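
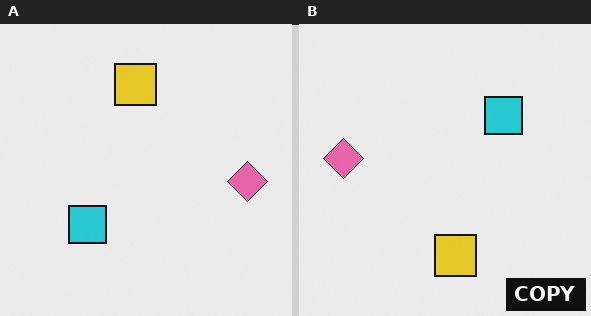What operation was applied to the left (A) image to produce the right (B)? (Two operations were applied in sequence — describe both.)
The image was rotated 180°, then watermarked with the text "COPY" in the lower-right corner.

The pink diamond sits in the right of the left (A) image and the left of the right (B) — consistent with a whole-image 180° rotation. A dark label reading "COPY" appears in the lower-right corner.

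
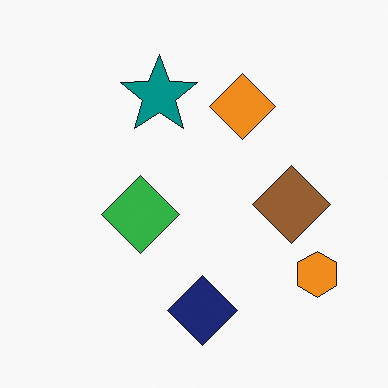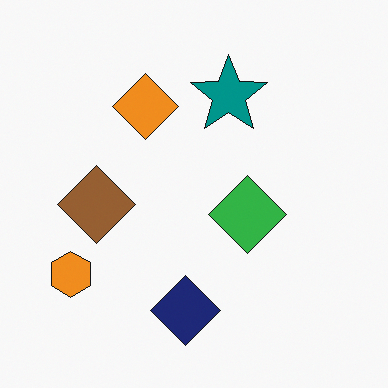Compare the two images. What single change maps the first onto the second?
The second image is the first flipped horizontally (left ↔ right).

The orange hexagon is in the bottom-right of the first image and the bottom-left of the second — shapes on opposite sides of the vertical midline have swapped in a mirror flip.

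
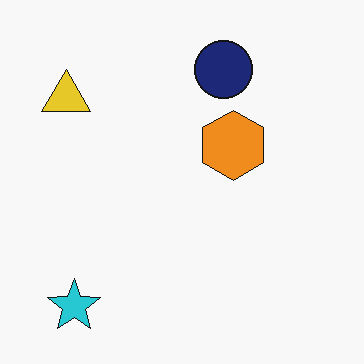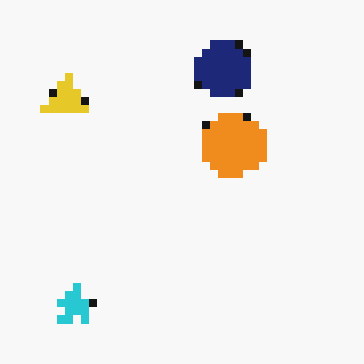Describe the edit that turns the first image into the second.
It was pixelated into visible square blocks.

Shapes are reduced to large square blocks; fine edges and outlines are lost — a downscale-then-upscale (mosaic) effect.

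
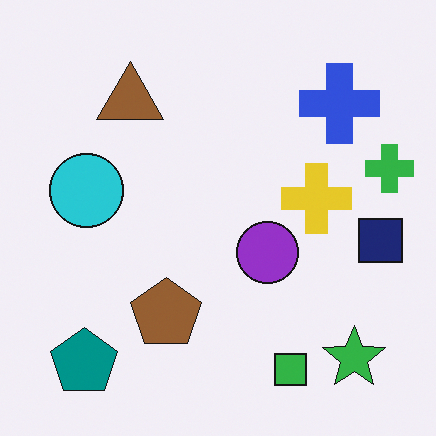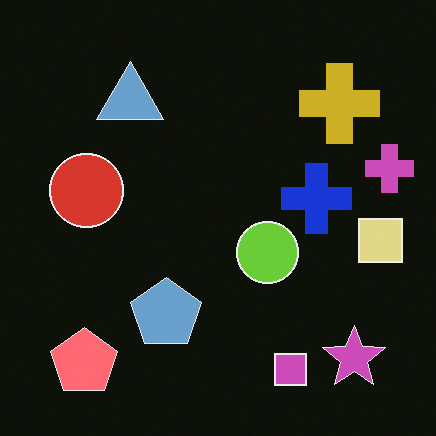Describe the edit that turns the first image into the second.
This is the original image color-inverted (negative).

The light background has become dark and every shape's color is its complement — a photographic negative.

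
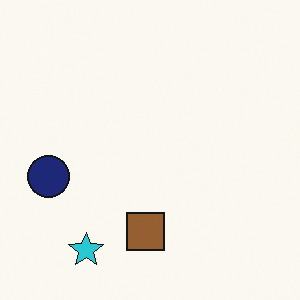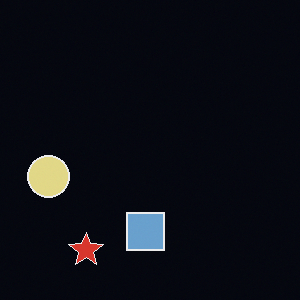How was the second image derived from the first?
Color-inverted (negative).

The light background has become dark and every shape's color is its complement — a photographic negative.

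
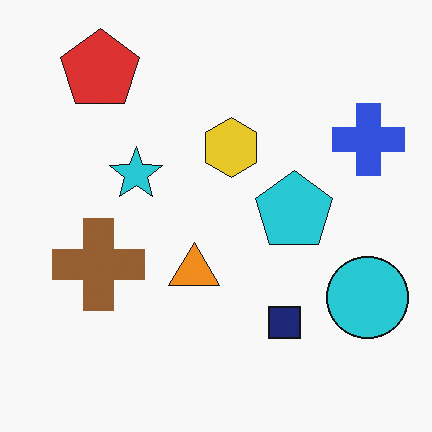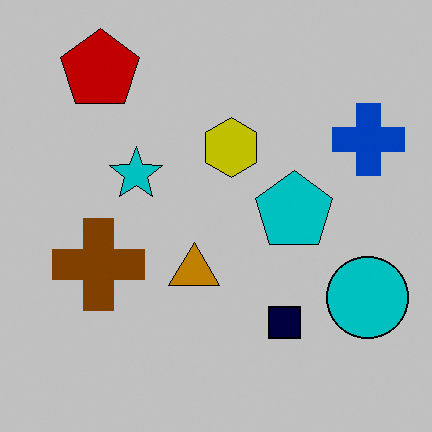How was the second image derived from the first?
The transformation is: heavily posterized to just a handful of flat colors.

Each flat color has snapped to a coarser quantized level — most visibly, the near-white background has dropped to a flat grey.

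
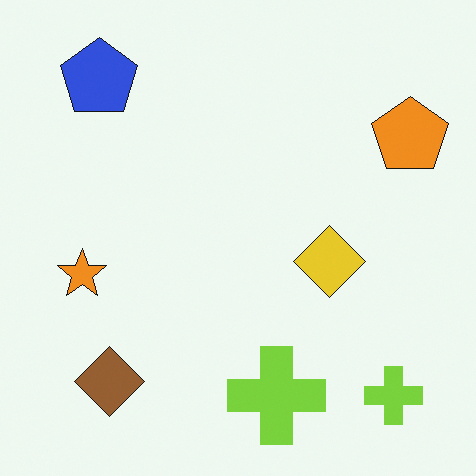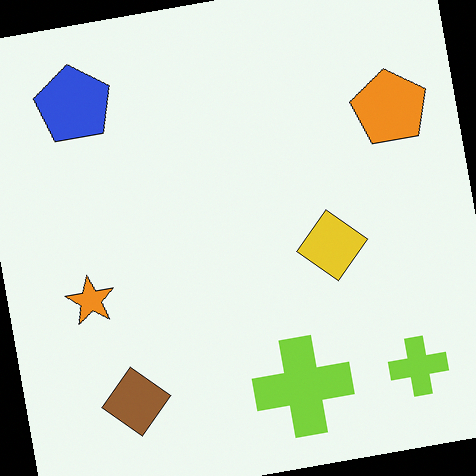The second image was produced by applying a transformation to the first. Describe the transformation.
The image was rotated counter-clockwise by a slight angle.

Every shape is tilted by the same angle and the image corners show triangular fill wedges — a whole-image rotation by a non-right angle.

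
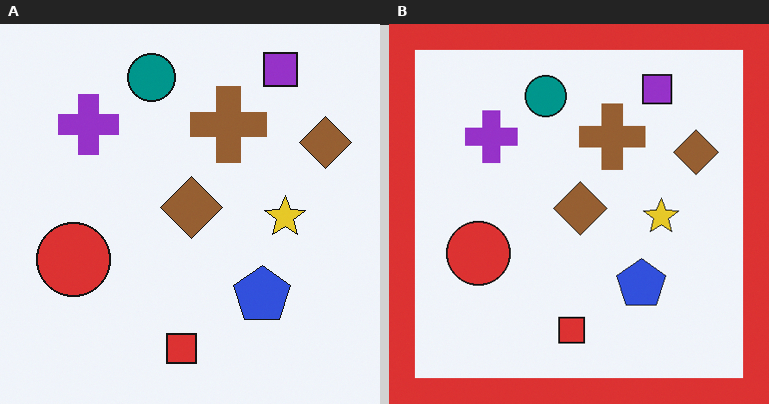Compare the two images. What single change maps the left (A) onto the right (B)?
The right (B) image is the left (A) framed with a red border.

A solid red frame runs around the edge of the right (B) image, with the content slightly shrunk inside it.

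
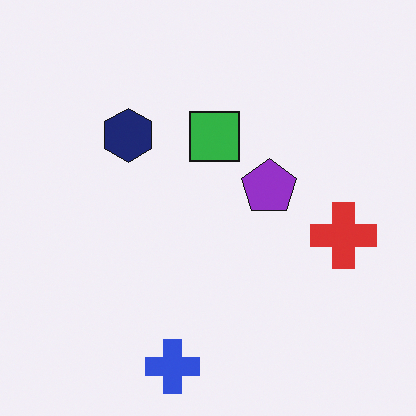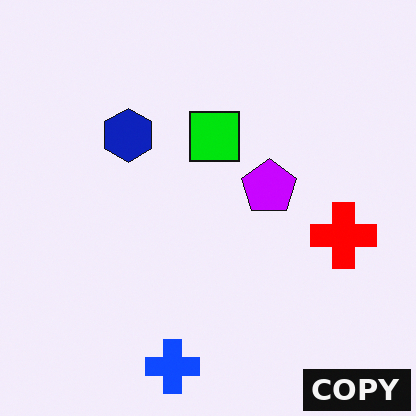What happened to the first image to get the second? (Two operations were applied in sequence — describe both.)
The second image is the first made much more vivid (saturation change), then watermarked with the text "COPY" in the lower-right corner.

All colors are more vivid — a global saturation change. A dark label reading "COPY" appears in the lower-right corner.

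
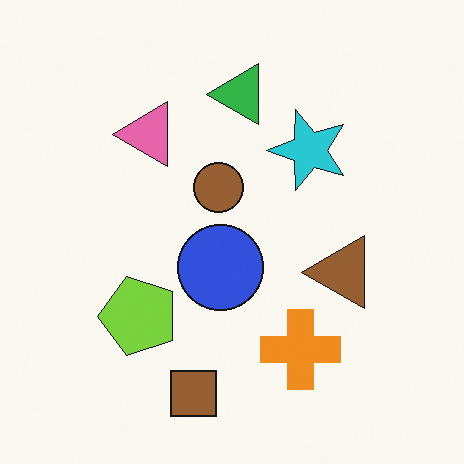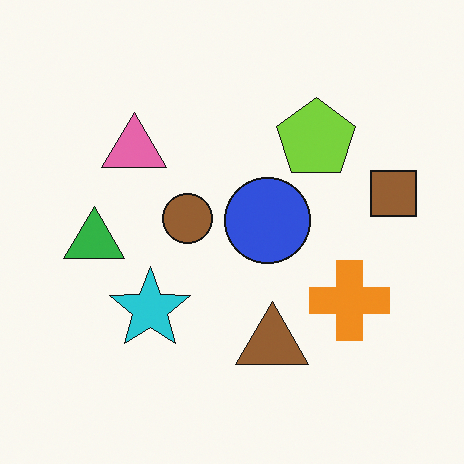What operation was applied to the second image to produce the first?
It was transposed (reflected across the top-left ↔ bottom-right diagonal).

Shapes have swapped their row and column positions — what was in the top-right is now in the bottom-left — a diagonal reflection.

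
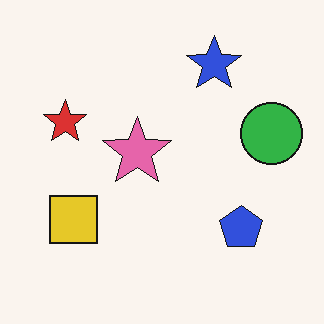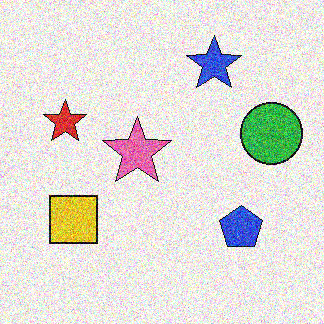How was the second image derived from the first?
The image was degraded with strong gaussian noise.

Random speckle covers the whole image, including the flat background.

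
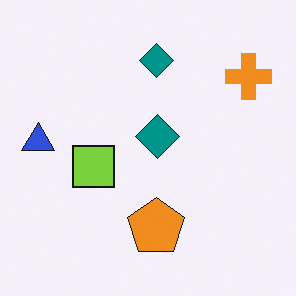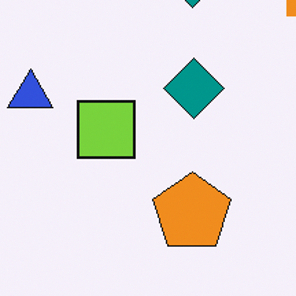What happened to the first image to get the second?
The second image is the first cropped to a modestly smaller region and rescaled.

The visible shapes are larger and the field of view is narrower; shapes near the original edges may be partly or wholly outside the frame — a crop-and-rescale.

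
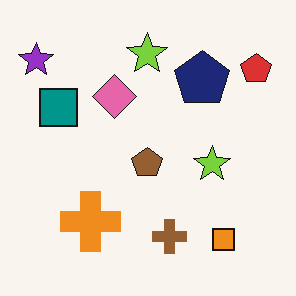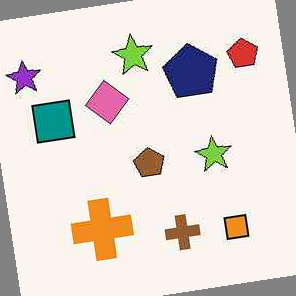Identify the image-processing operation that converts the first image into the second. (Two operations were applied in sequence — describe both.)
The second image is the first JPEG-compressed with visible artifacts, then rotated counter-clockwise by a few degrees.

Blocky 8×8 compression artifacts appear around shape edges and the flat background shows ringing — characteristic JPEG degradation. Every shape is tilted by the same angle and the image corners show triangular fill wedges — a whole-image rotation by a non-right angle.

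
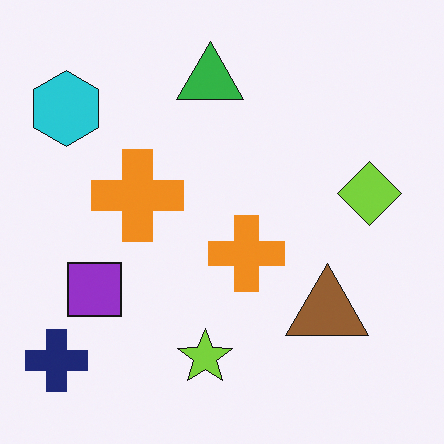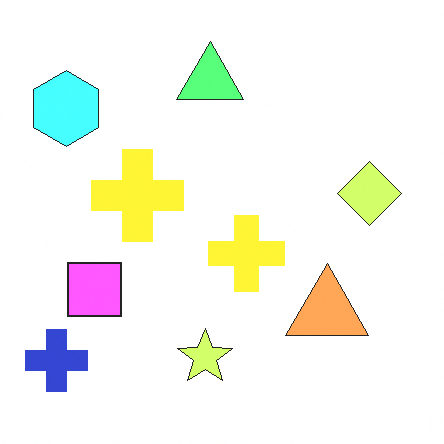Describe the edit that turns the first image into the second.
Noticeably brightened.

Every pixel — background and shapes alike — is uniformly brightened.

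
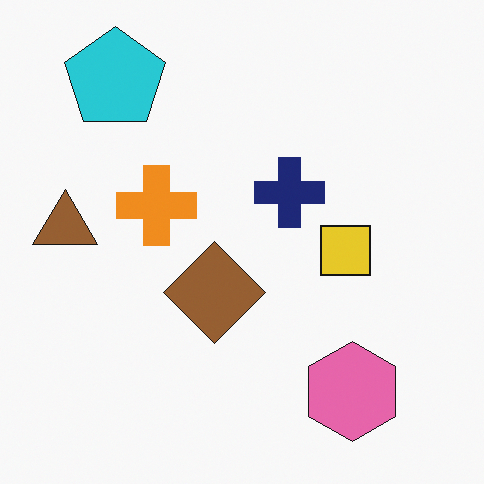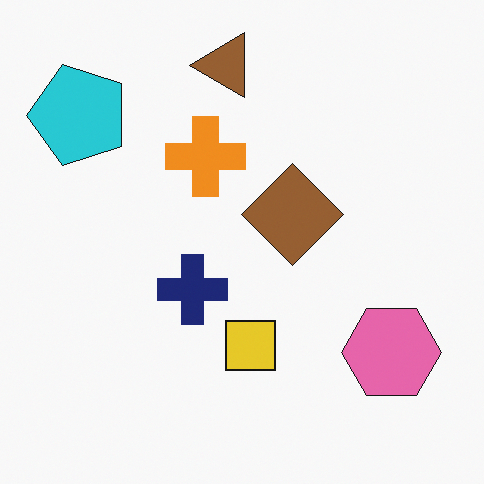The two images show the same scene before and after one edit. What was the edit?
It was transposed (reflected across the top-left ↔ bottom-right diagonal).

Shapes have swapped their row and column positions — what was in the top-right is now in the bottom-left — a diagonal reflection.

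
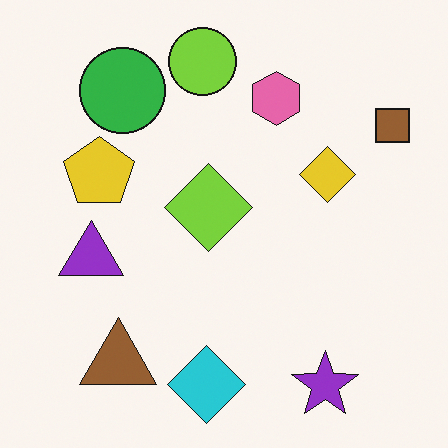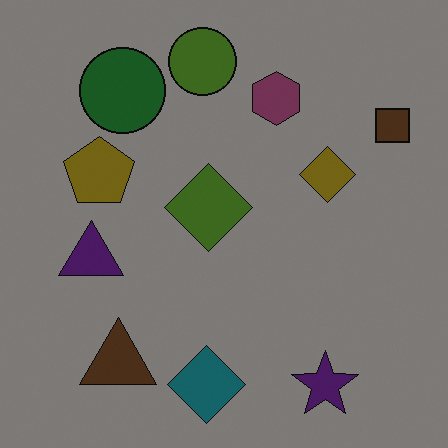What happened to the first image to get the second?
The image was darkened a lot.

Every pixel — background and shapes alike — is uniformly darkened.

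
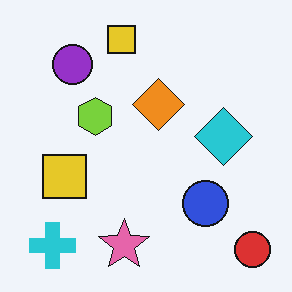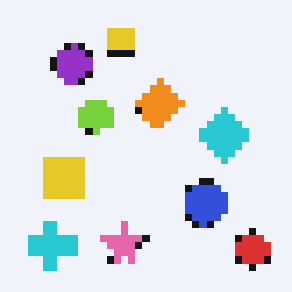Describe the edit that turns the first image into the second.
The transformation is: moderately pixelated.

Shapes are reduced to large square blocks; fine edges and outlines are lost — a downscale-then-upscale (mosaic) effect.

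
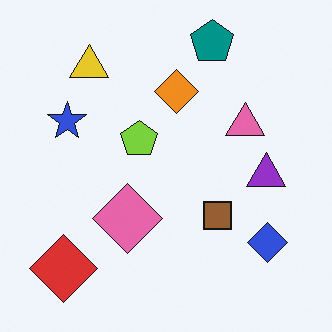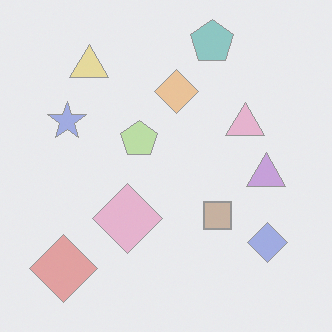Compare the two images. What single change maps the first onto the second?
This is the original image washed out (contrast reduced).

Tones are pushed toward mid-grey across the whole image — a global contrast change.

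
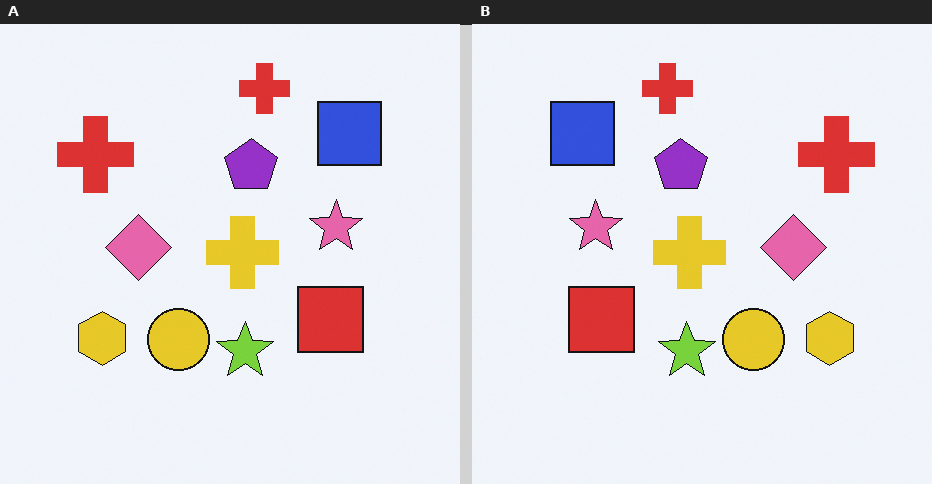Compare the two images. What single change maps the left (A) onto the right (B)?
It was flipped horizontally (left ↔ right).

The yellow hexagon is in the bottom-left of the left (A) image and the bottom-right of the right (B) — shapes on opposite sides of the vertical midline have swapped in a mirror flip.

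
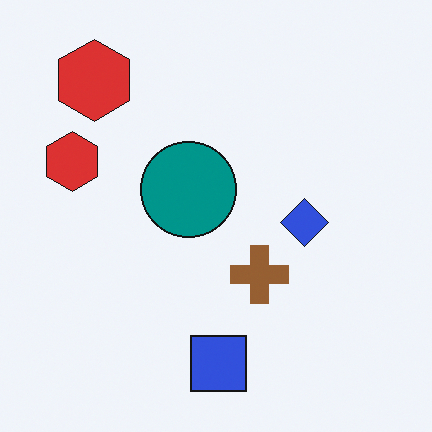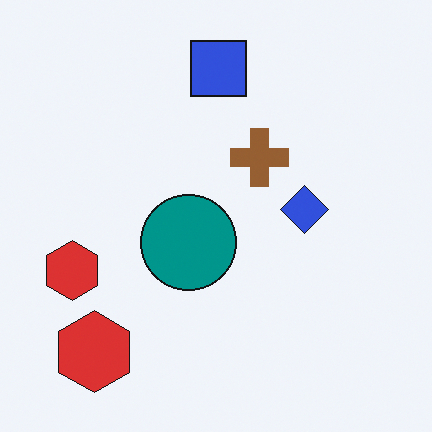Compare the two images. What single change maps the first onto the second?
This is the original image flipped vertically (top ↔ bottom).

The blue square is in the bottom of the first image and the top of the second — shapes on opposite sides of the horizontal midline have swapped in a mirror flip.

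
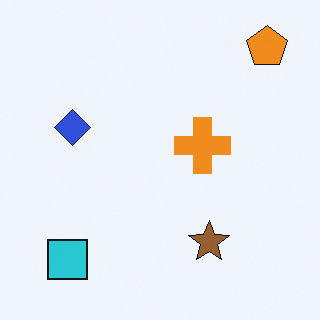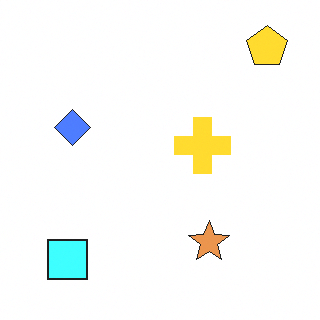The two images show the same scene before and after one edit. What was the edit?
The image was substantially brightened.

Every pixel — background and shapes alike — is uniformly brightened.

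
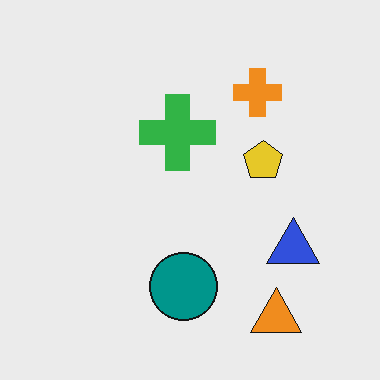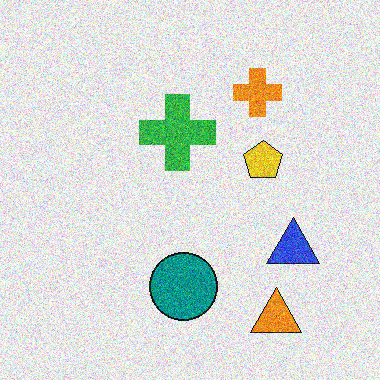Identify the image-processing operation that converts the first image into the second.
It was degraded with a thick layer of grain.

Random speckle covers the whole image, including the flat background.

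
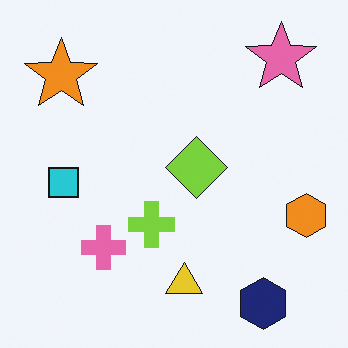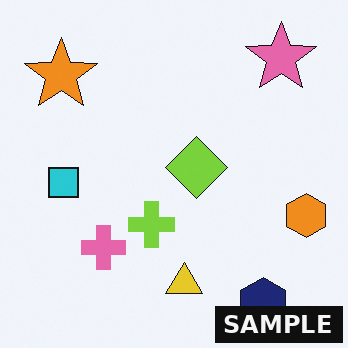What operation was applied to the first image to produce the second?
The image was watermarked with the text "SAMPLE" in the lower-right corner.

A dark label reading "SAMPLE" appears in the lower-right corner.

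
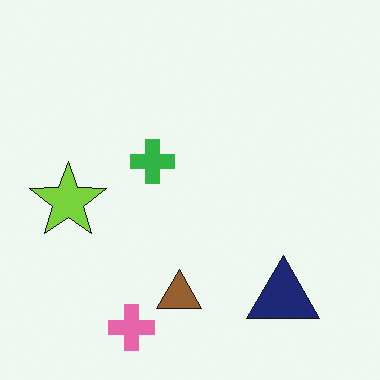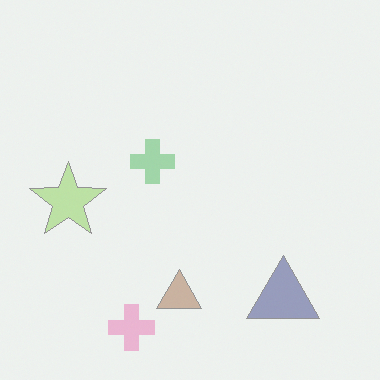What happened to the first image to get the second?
This is the original image given much lower contrast.

Tones are pushed toward mid-grey across the whole image — a global contrast change.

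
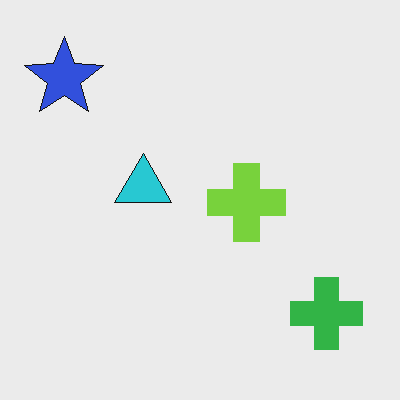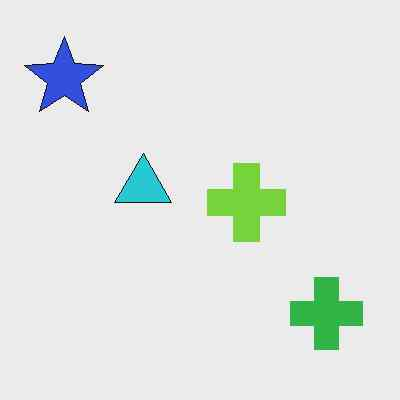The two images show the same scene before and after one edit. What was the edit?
It was given moderate JPEG compression.

Blocky 8×8 compression artifacts appear around shape edges and the flat background shows ringing — characteristic JPEG degradation.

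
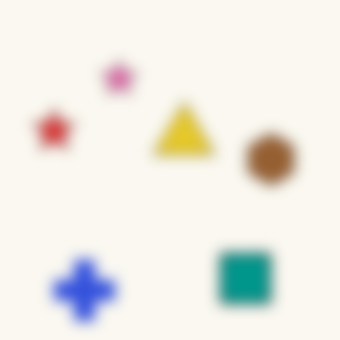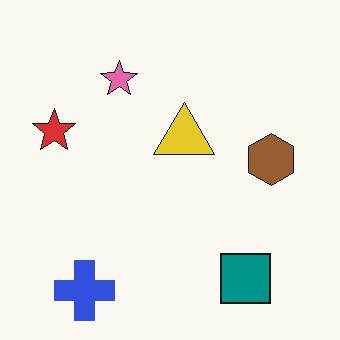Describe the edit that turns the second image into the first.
Heavily blurred.

Shape edges and outlines are uniformly softened across the whole image.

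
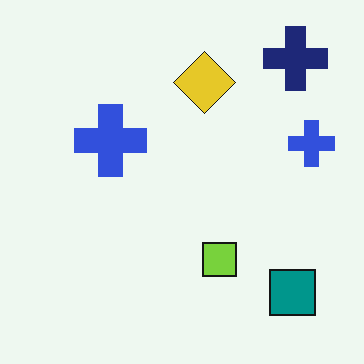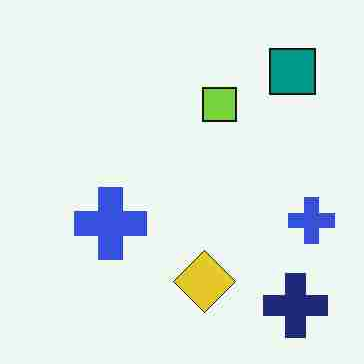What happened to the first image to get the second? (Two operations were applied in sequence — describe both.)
Heavily JPEG-compressed with obvious blocking artifacts, then flipped vertically (top ↔ bottom).

Blocky 8×8 compression artifacts appear around shape edges and the flat background shows ringing — characteristic JPEG degradation. The navy cross is in the top-right of the first image and the bottom-right of the second — shapes on opposite sides of the horizontal midline have swapped in a mirror flip.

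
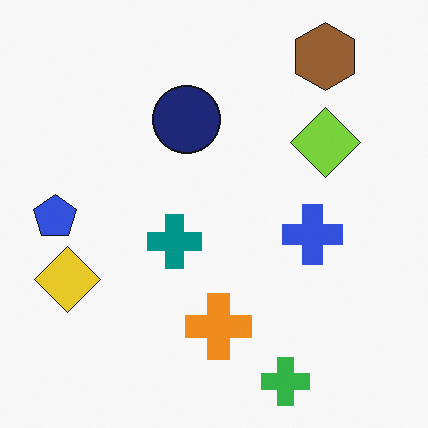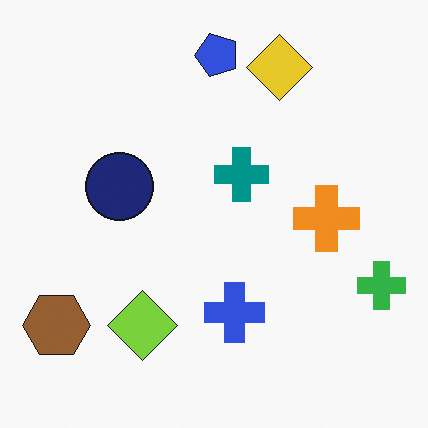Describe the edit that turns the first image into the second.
Transposed (reflected across the top-left ↔ bottom-right diagonal).

Shapes have swapped their row and column positions — what was in the top-right is now in the bottom-left — a diagonal reflection.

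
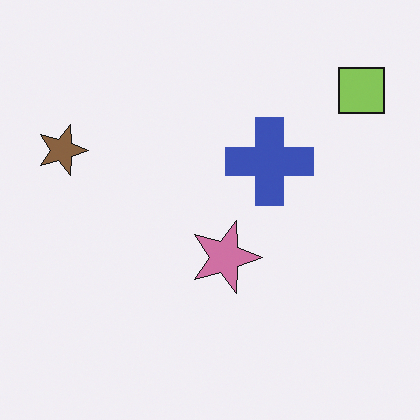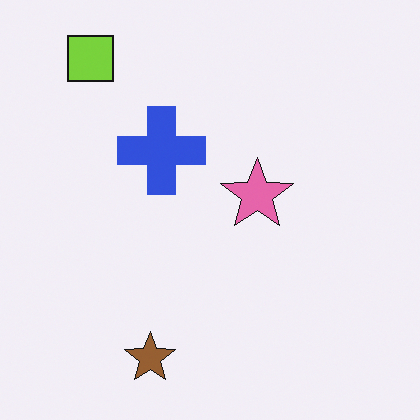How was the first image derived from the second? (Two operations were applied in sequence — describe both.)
This is the original image slightly desaturated, then rotated 90° clockwise.

All colors are more muted and greyish — a global saturation change. The lime square sits in the top-left of the second image and the top-right of the first — consistent with a whole-image 90° clockwise rotation.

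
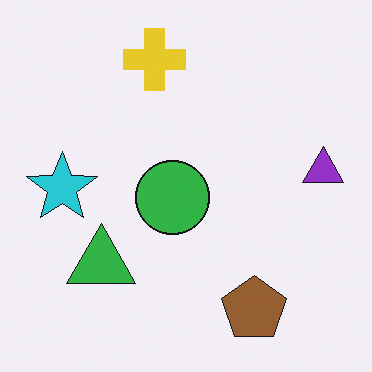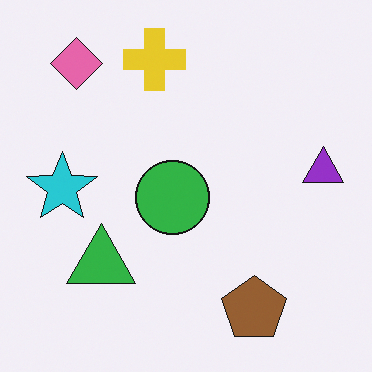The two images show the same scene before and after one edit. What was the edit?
The second image is the first overlaid with an additional pink diamond.

A pink diamond appears in the second image that is absent from the first.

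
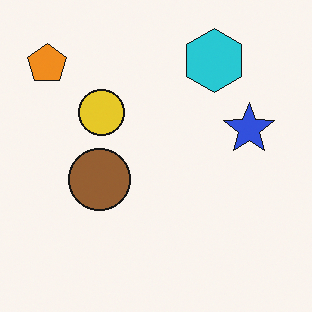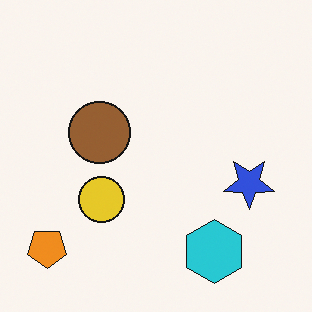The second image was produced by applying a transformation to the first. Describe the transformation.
The second image is the first flipped vertically (top ↔ bottom).

The cyan hexagon is in the top-right of the first image and the bottom-right of the second — shapes on opposite sides of the horizontal midline have swapped in a mirror flip.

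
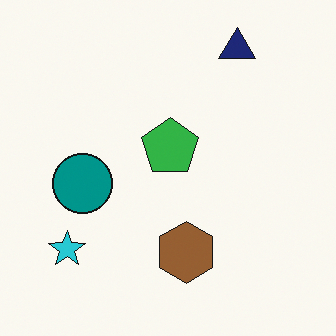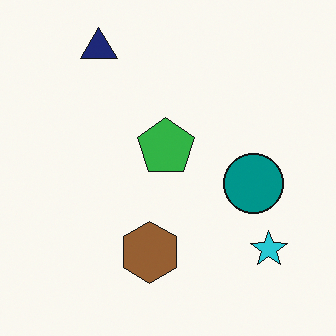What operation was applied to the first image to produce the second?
The second image is the first flipped horizontally (left ↔ right).

The cyan star is in the bottom-left of the first image and the bottom-right of the second — shapes on opposite sides of the vertical midline have swapped in a mirror flip.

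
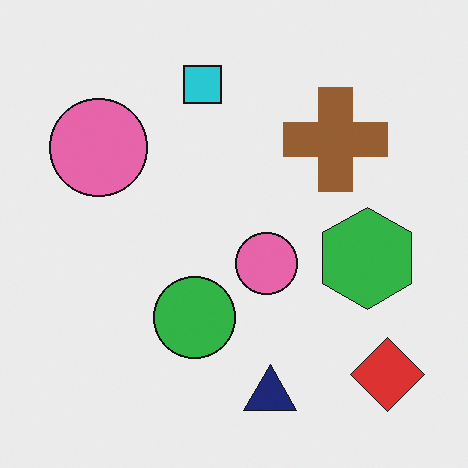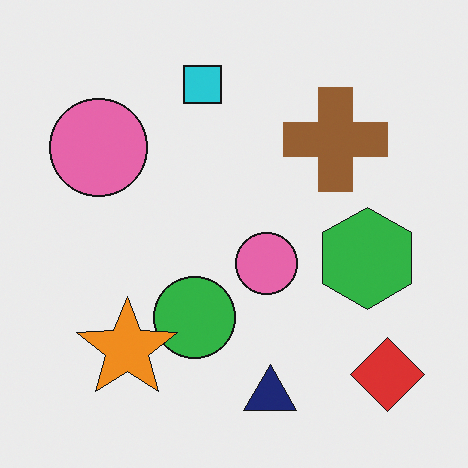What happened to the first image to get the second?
The image was overlaid with an additional orange star.

An orange star appears in the second image that is absent from the first.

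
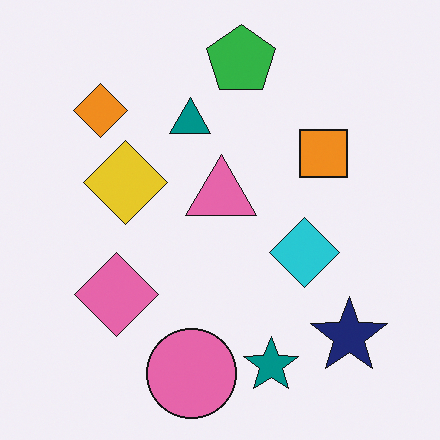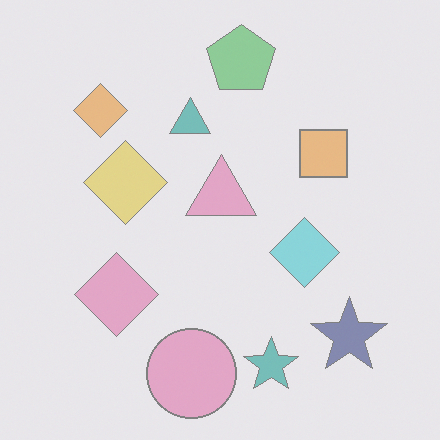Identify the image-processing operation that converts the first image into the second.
The transformation is: given much lower contrast.

Tones are pushed toward mid-grey across the whole image — a global contrast change.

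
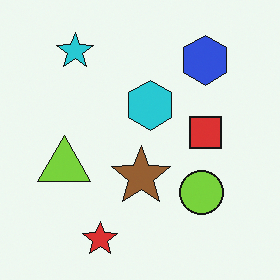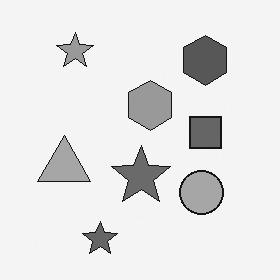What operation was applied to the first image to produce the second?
The second image is the first converted to grayscale.

All color is removed — every shape is now a shade of grey.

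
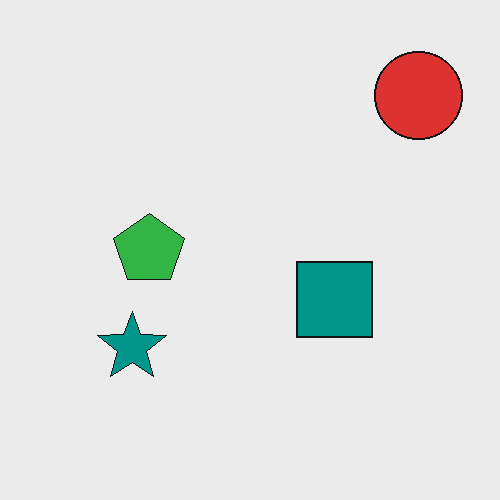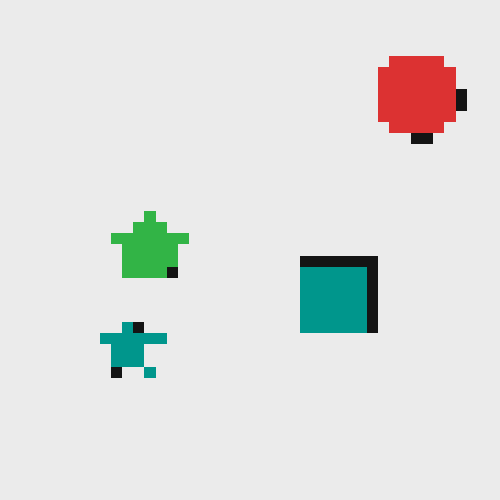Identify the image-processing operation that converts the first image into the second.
This is the original image coarsely pixelated.

Shapes are reduced to large square blocks; fine edges and outlines are lost — a downscale-then-upscale (mosaic) effect.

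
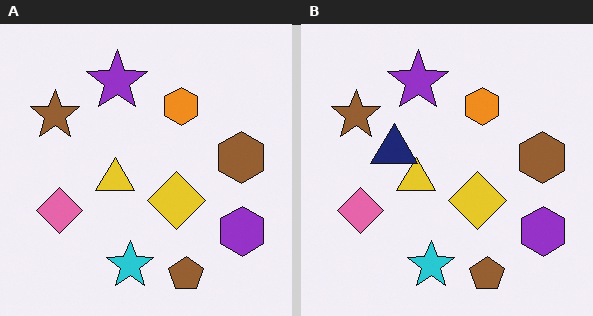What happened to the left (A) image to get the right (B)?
Overlaid with an additional navy triangle.

A navy triangle appears in the right (B) image that is absent from the left (A).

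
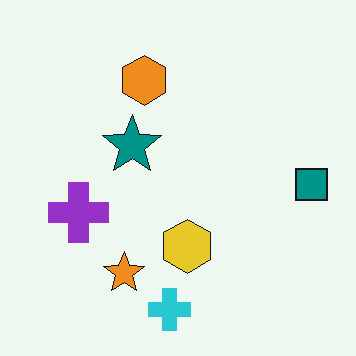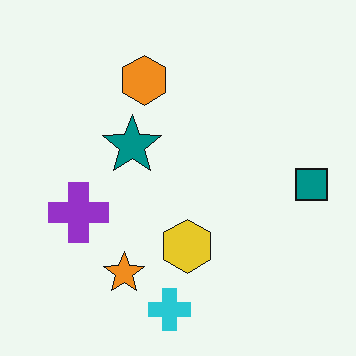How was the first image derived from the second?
This is the original image given moderate JPEG compression.

Blocky 8×8 compression artifacts appear around shape edges and the flat background shows ringing — characteristic JPEG degradation.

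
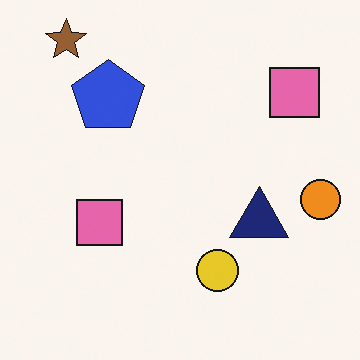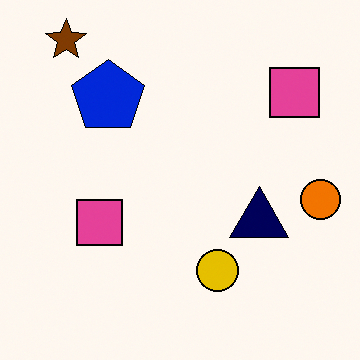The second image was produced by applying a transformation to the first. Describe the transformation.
The transformation is: given slightly increased contrast.

Tones are pushed away from mid-grey across the whole image — a global contrast change.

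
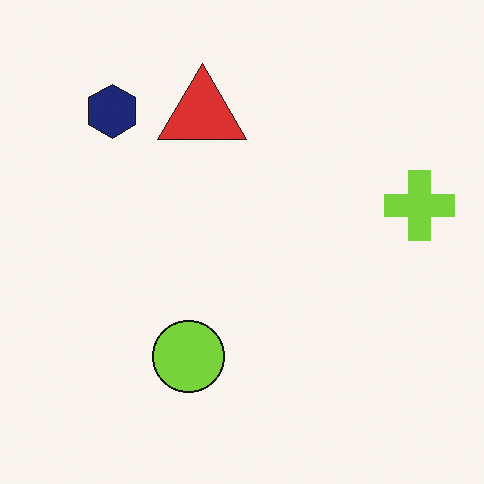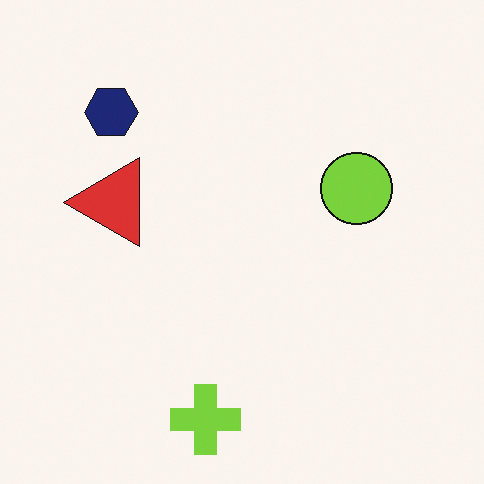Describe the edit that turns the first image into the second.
The transformation is: transposed (reflected across the top-left ↔ bottom-right diagonal).

Shapes have swapped their row and column positions — what was in the top-right is now in the bottom-left — a diagonal reflection.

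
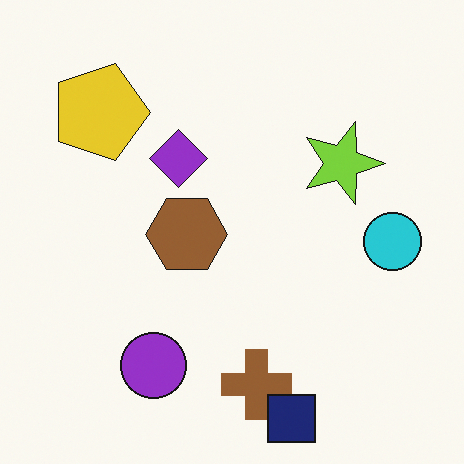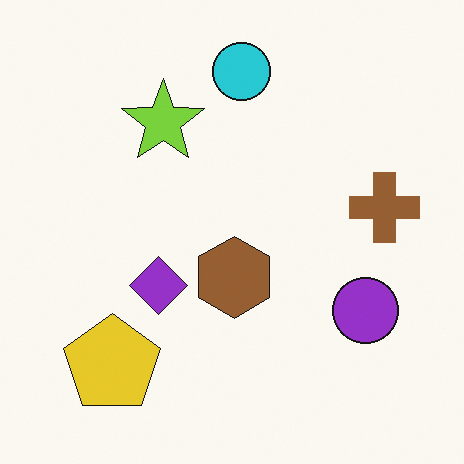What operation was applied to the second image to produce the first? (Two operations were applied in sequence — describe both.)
Rotated 90° clockwise, then overlaid with an additional navy square.

The yellow pentagon sits in the bottom-left of the second image and the top-left of the first — consistent with a whole-image 90° clockwise rotation. A navy square appears in the first image that is absent from the second.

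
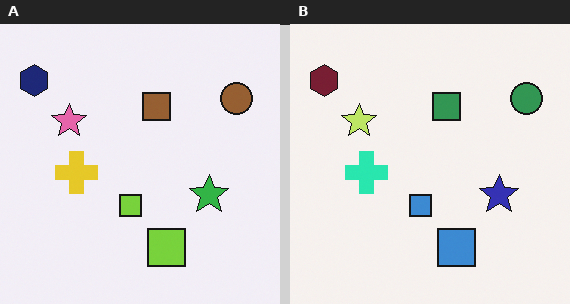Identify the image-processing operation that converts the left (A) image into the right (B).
Hue-shifted noticeably.

Every shape's color has rotated by the same amount around the hue wheel — a uniform hue shift.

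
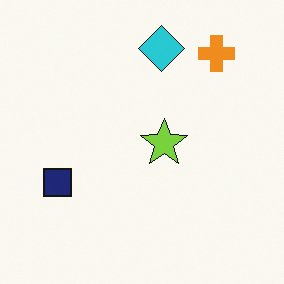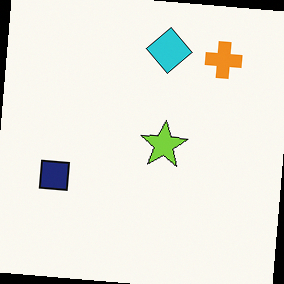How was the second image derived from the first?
The image was rotated clockwise by a few degrees.

Every shape is tilted by the same angle and the image corners show triangular fill wedges — a whole-image rotation by a non-right angle.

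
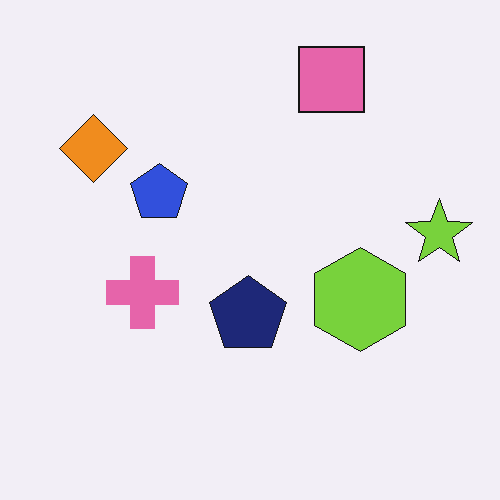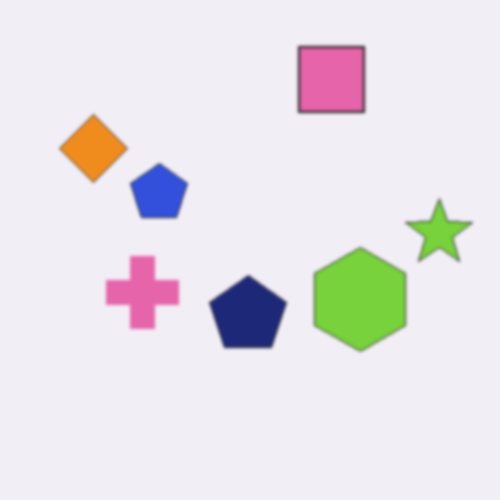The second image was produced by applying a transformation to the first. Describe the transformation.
Slightly softened.

Shape edges and outlines are uniformly softened across the whole image.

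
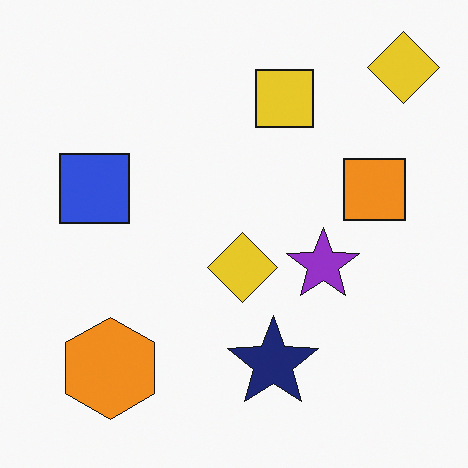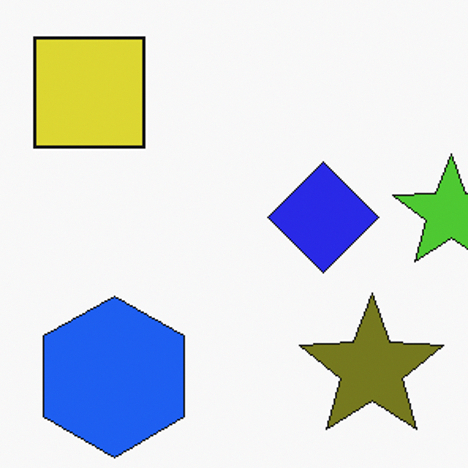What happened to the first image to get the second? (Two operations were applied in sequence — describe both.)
It was hue-shifted by a large amount, then cropped to a modestly smaller region and rescaled.

Every shape's color has rotated by the same amount around the hue wheel — a uniform hue shift. The visible shapes are larger and the field of view is narrower; shapes near the original edges may be partly or wholly outside the frame — a crop-and-rescale.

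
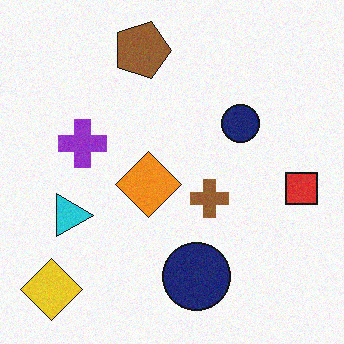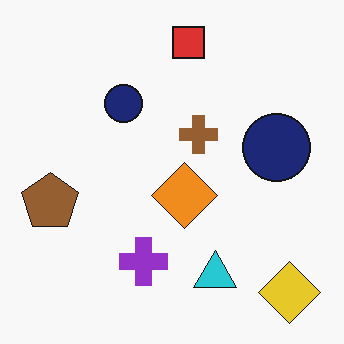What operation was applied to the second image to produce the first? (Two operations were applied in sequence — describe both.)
The transformation is: degraded with light additive noise, then rotated 90° clockwise.

Random speckle covers the whole image, including the flat background. The yellow diamond sits in the bottom-right of the second image and the bottom-left of the first — consistent with a whole-image 90° clockwise rotation.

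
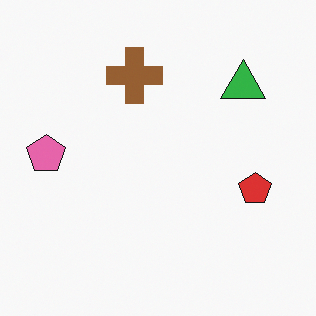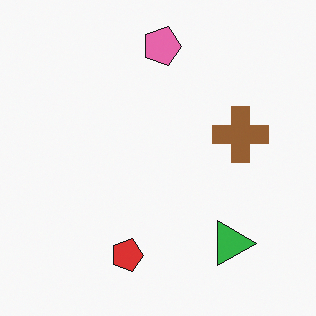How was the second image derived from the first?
Rotated 90° clockwise.

The pink pentagon sits in the left of the first image and the top of the second — consistent with a whole-image 90° clockwise rotation.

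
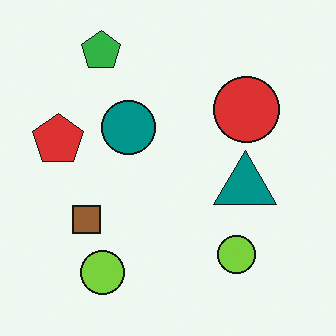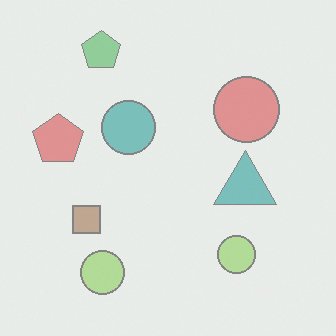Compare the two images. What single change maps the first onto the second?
The transformation is: washed out (contrast reduced).

Tones are pushed toward mid-grey across the whole image — a global contrast change.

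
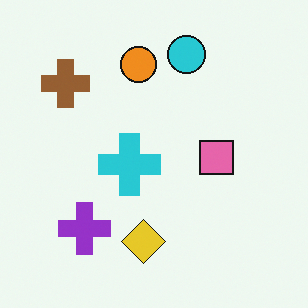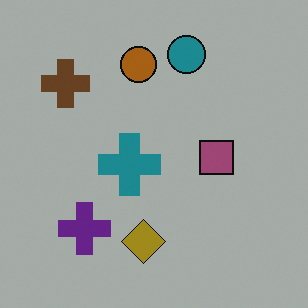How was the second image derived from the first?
This is the original image substantially darkened.

Every pixel — background and shapes alike — is uniformly darkened.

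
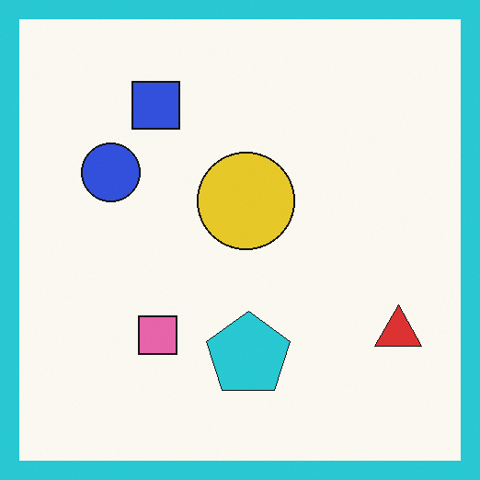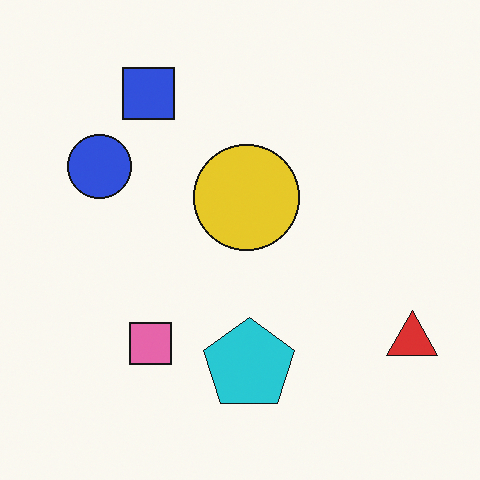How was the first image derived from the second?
The first image is the second framed with a cyan border.

A solid cyan frame runs around the edge of the first image, with the content slightly shrunk inside it.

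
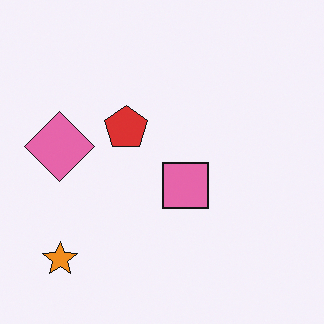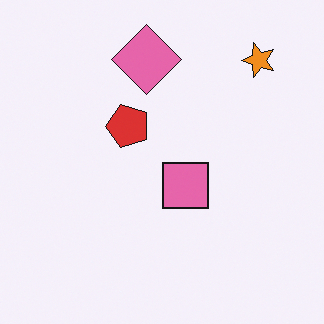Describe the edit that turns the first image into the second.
The transformation is: transposed (reflected across the top-left ↔ bottom-right diagonal).

Shapes have swapped their row and column positions — what was in the top-right is now in the bottom-left — a diagonal reflection.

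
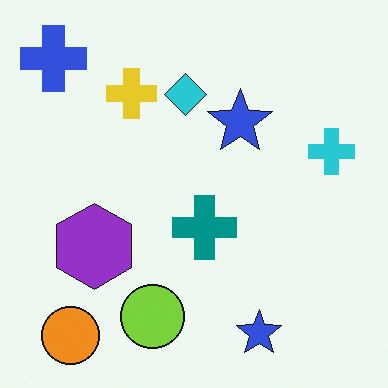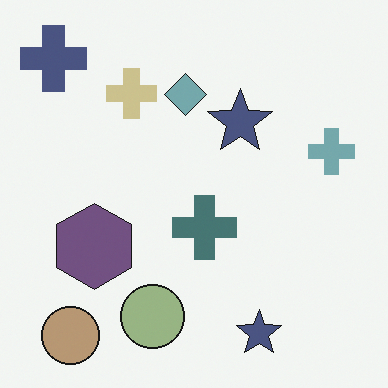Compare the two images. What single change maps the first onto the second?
It was made much more muted (saturation change).

All colors are more muted and greyish — a global saturation change.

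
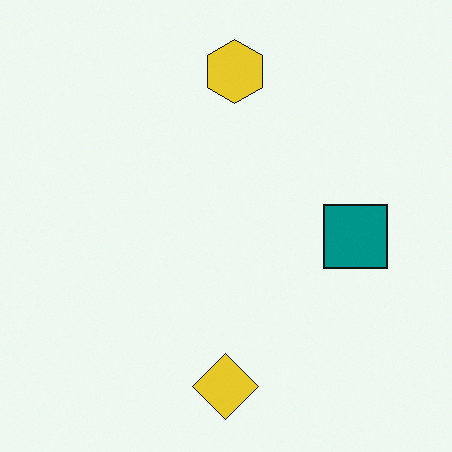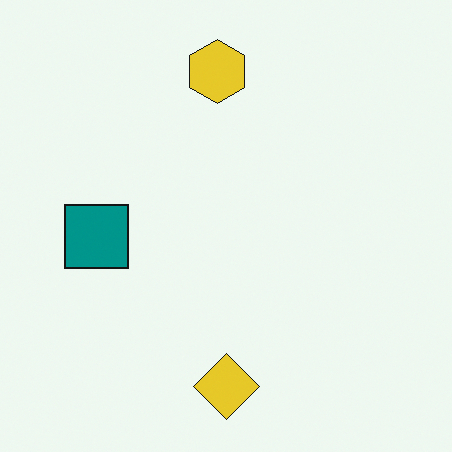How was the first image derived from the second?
It was flipped horizontally (left ↔ right).

The teal square is in the left of the second image and the right of the first — shapes on opposite sides of the vertical midline have swapped in a mirror flip.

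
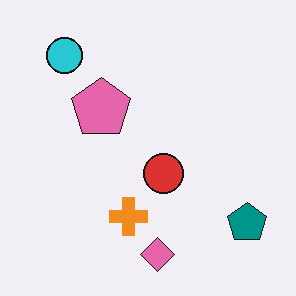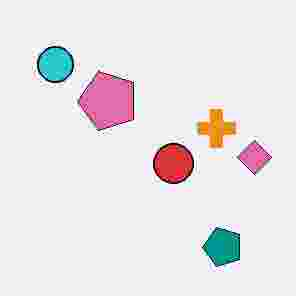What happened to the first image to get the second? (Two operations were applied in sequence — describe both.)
Transposed (reflected across the top-left ↔ bottom-right diagonal), then degraded with heavy JPEG compression.

Shapes have swapped their row and column positions — what was in the top-right is now in the bottom-left — a diagonal reflection. Blocky 8×8 compression artifacts appear around shape edges and the flat background shows ringing — characteristic JPEG degradation.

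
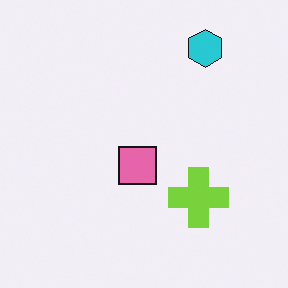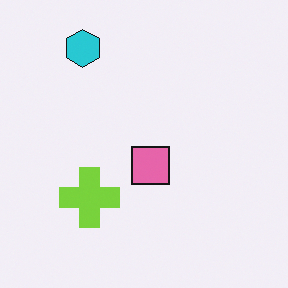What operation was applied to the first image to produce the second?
The second image is the first flipped horizontally (left ↔ right).

The cyan hexagon is in the top-right of the first image and the top-left of the second — shapes on opposite sides of the vertical midline have swapped in a mirror flip.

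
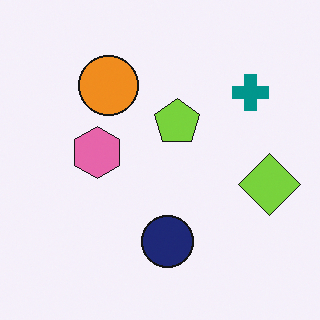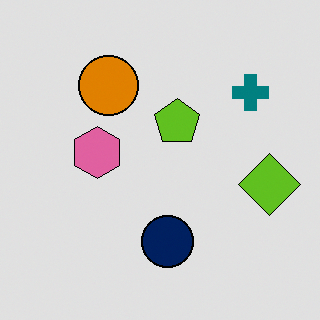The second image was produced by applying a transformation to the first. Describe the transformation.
The second image is the first moderately posterized.

Each flat color has snapped to a coarser quantized level — most visibly, the near-white background has dropped to a flat grey.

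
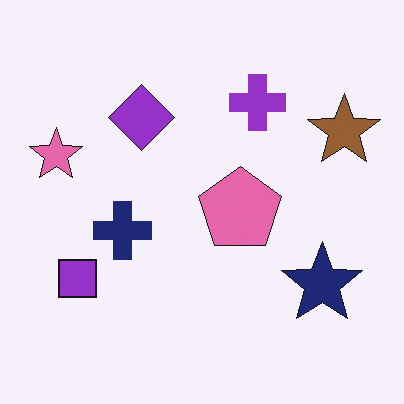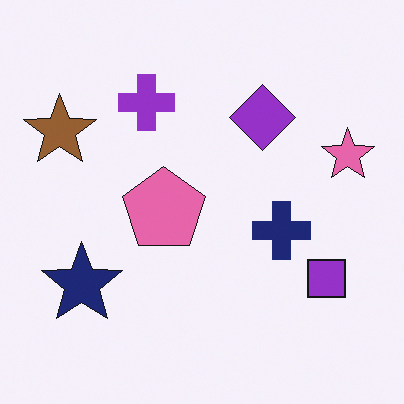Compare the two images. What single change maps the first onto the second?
Flipped horizontally (left ↔ right).

The pink star is in the left of the first image and the right of the second — shapes on opposite sides of the vertical midline have swapped in a mirror flip.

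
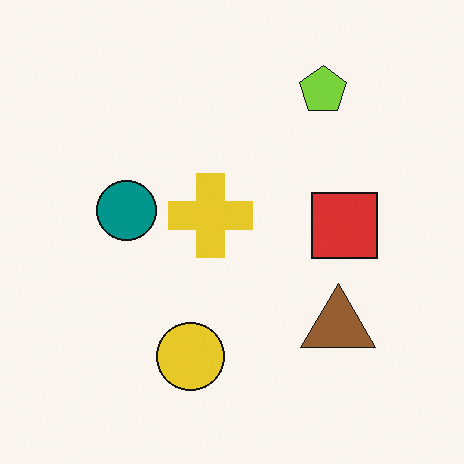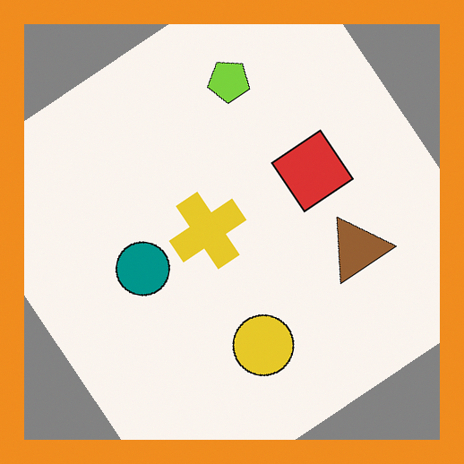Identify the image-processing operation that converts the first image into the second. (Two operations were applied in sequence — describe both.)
The image was rotated counter-clockwise by a large amount — several tens of degrees, then framed with a orange border.

Every shape is tilted by the same angle and the image corners show triangular fill wedges — a whole-image rotation by a non-right angle. A solid orange frame runs around the edge of the second image, with the content slightly shrunk inside it.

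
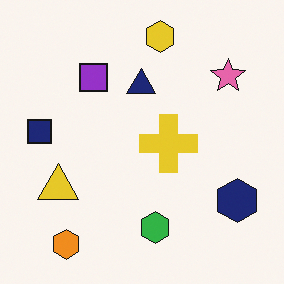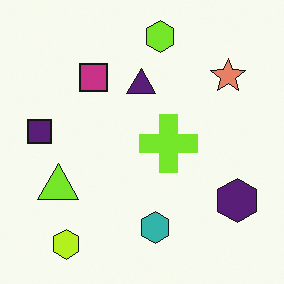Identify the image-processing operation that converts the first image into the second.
This is the original image hue-shifted by a small amount.

Every shape's color has rotated by the same amount around the hue wheel — a uniform hue shift.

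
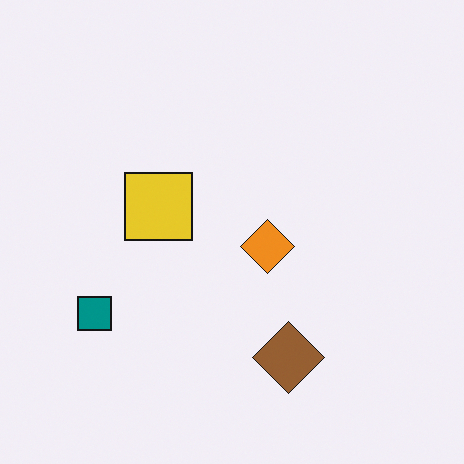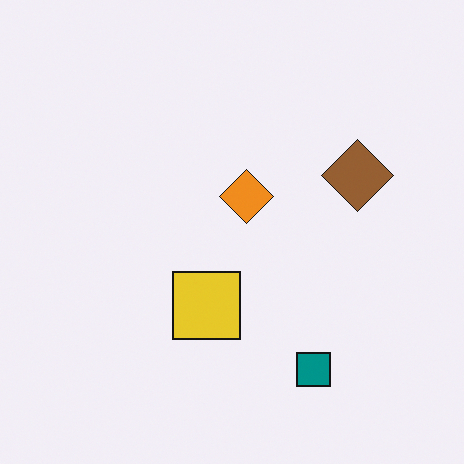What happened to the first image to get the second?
The transformation is: rotated 90° counter-clockwise.

The teal square sits in the bottom-left of the first image and the bottom-right of the second — consistent with a whole-image 90° counter-clockwise rotation.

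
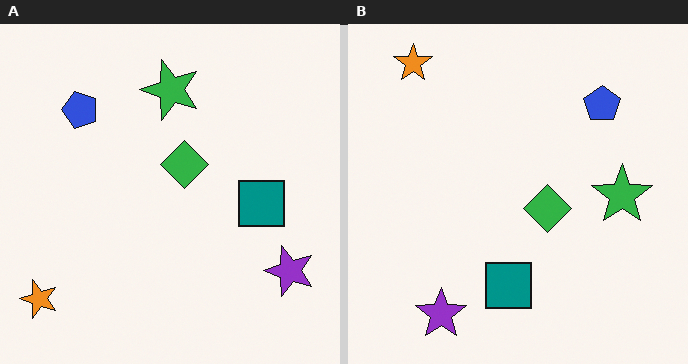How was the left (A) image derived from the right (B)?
The left (A) image is the right (B) rotated 90° counter-clockwise.

The orange star sits in the top-left of the right (B) image and the bottom-left of the left (A) — consistent with a whole-image 90° counter-clockwise rotation.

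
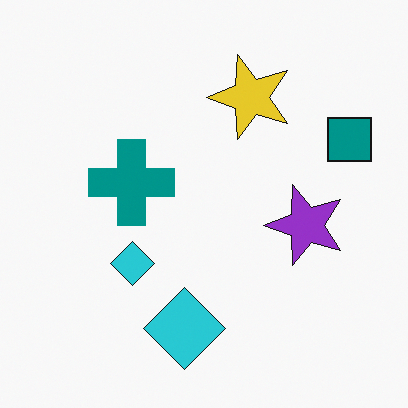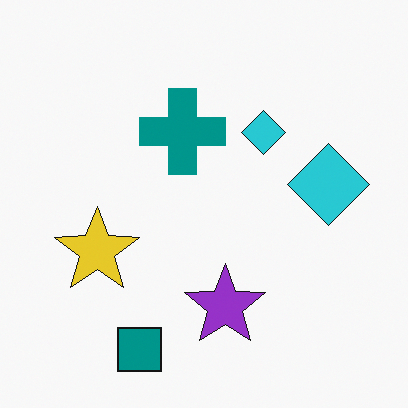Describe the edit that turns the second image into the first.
This is the original image transposed (reflected across the top-left ↔ bottom-right diagonal).

Shapes have swapped their row and column positions — what was in the top-right is now in the bottom-left — a diagonal reflection.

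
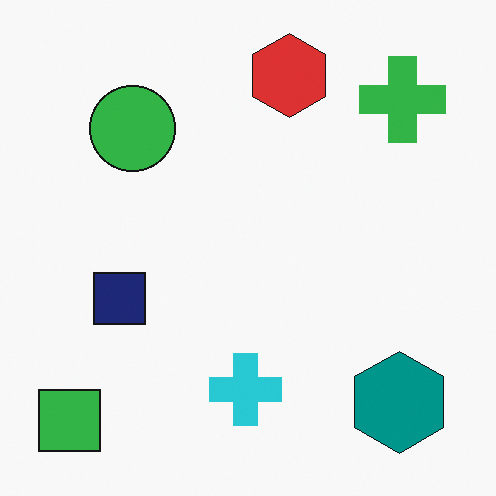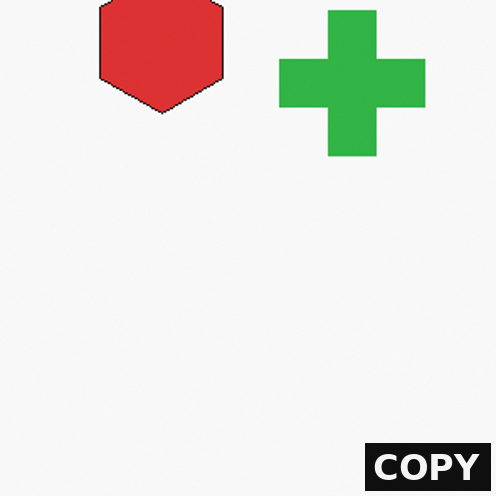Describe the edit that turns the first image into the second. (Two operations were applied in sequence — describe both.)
It was cropped to a noticeably smaller region and rescaled, then watermarked with the text "COPY" in the lower-right corner.

The visible shapes are larger and the field of view is narrower; shapes near the original edges may be partly or wholly outside the frame — a crop-and-rescale. A dark label reading "COPY" appears in the lower-right corner.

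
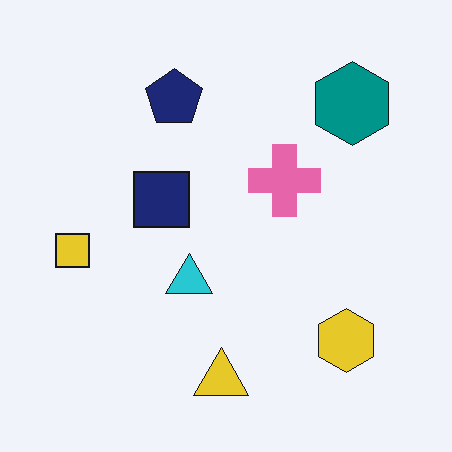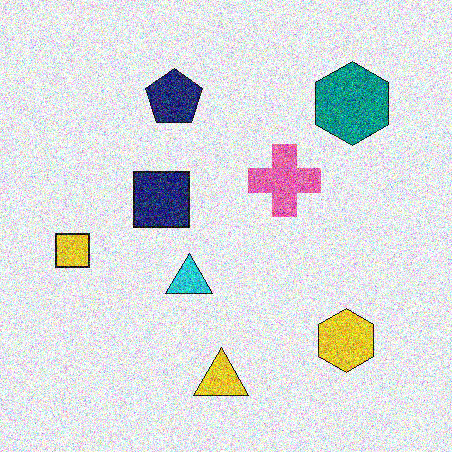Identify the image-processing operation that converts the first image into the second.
It was degraded with heavy additive noise.

Random speckle covers the whole image, including the flat background.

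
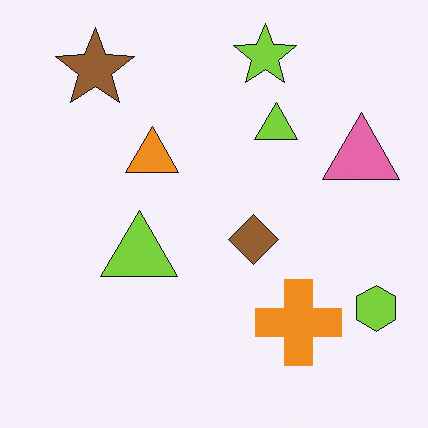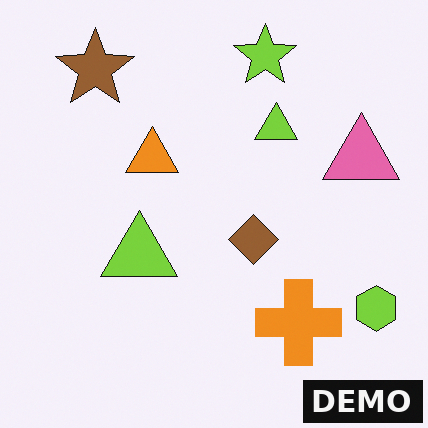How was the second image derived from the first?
The image was watermarked with the text "DEMO" in the lower-right corner.

A dark label reading "DEMO" appears in the lower-right corner.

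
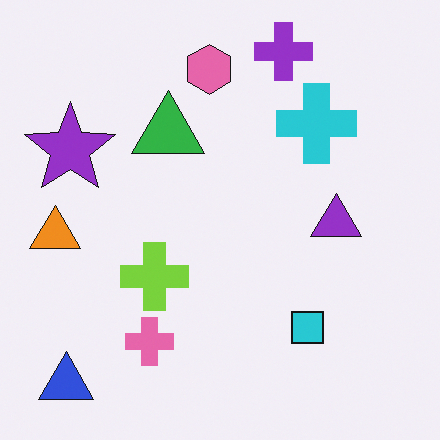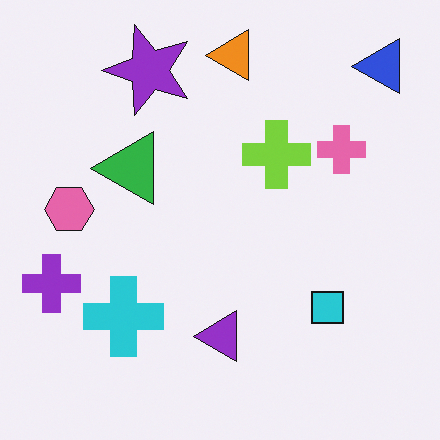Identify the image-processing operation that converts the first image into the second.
The second image is the first transposed (reflected across the top-left ↔ bottom-right diagonal).

Shapes have swapped their row and column positions — what was in the top-right is now in the bottom-left — a diagonal reflection.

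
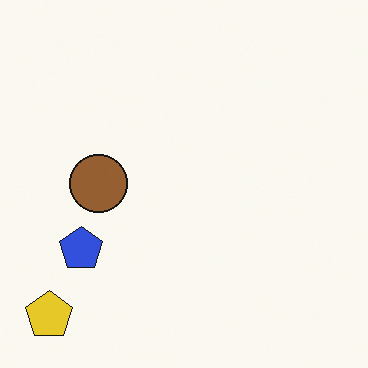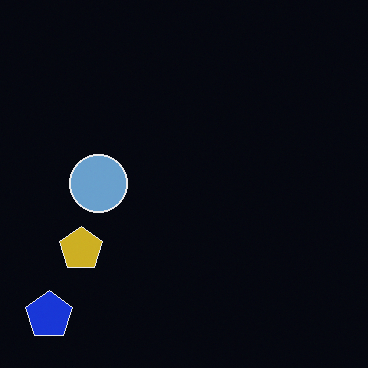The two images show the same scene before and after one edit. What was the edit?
This is the original image color-inverted (negative).

The light background has become dark and every shape's color is its complement — a photographic negative.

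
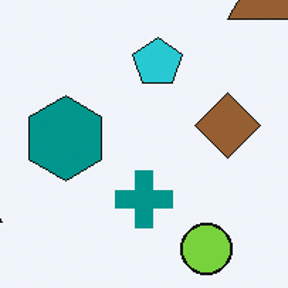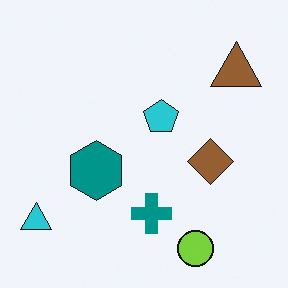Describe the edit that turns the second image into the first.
The image was cropped to a modestly smaller region and rescaled.

The visible shapes are larger and the field of view is narrower; shapes near the original edges may be partly or wholly outside the frame — a crop-and-rescale.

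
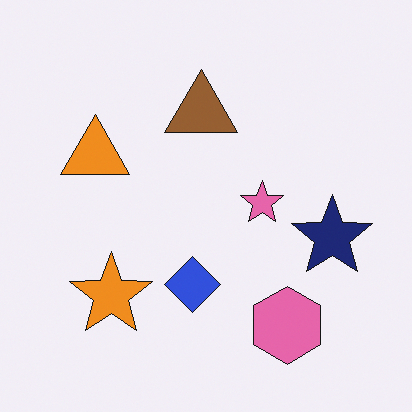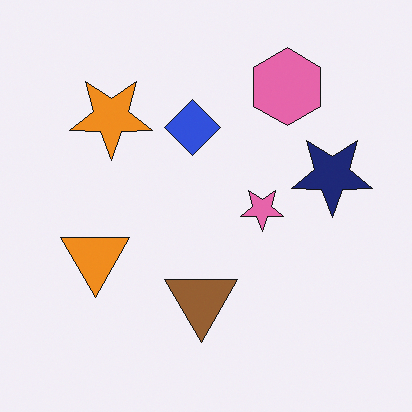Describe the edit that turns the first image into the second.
It was flipped vertically (top ↔ bottom).

The pink hexagon is in the bottom-right of the first image and the top-right of the second — shapes on opposite sides of the horizontal midline have swapped in a mirror flip.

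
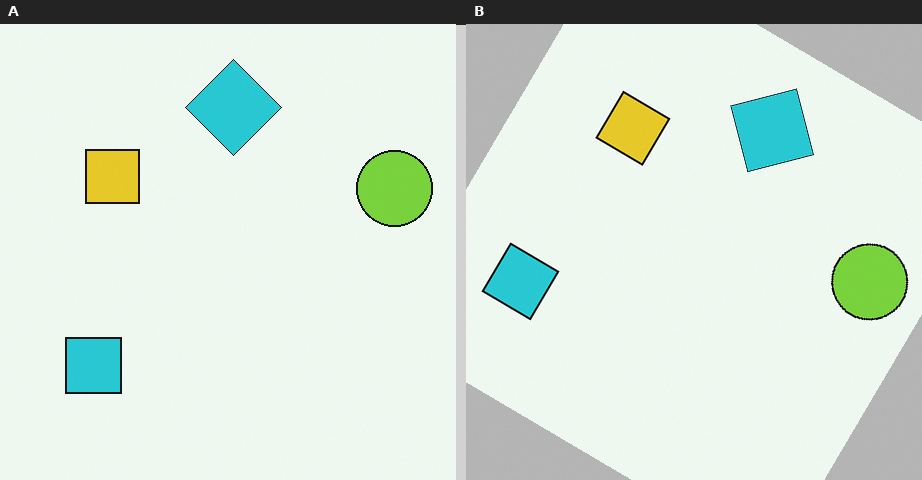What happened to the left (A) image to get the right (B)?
It was rotated clockwise by a large amount — several tens of degrees.

Every shape is tilted by the same angle and the image corners show triangular fill wedges — a whole-image rotation by a non-right angle.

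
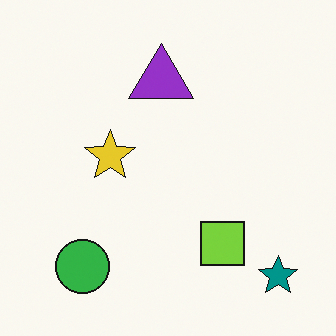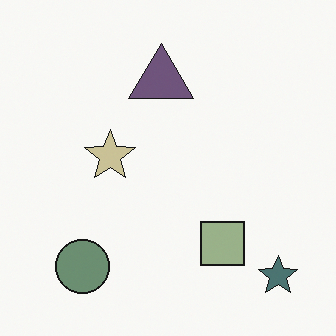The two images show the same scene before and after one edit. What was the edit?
Made much more muted (saturation change).

All colors are more muted and greyish — a global saturation change.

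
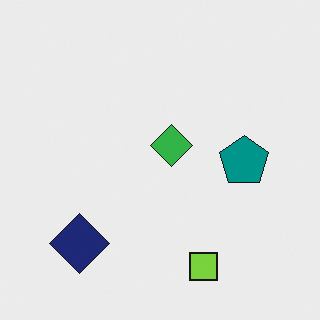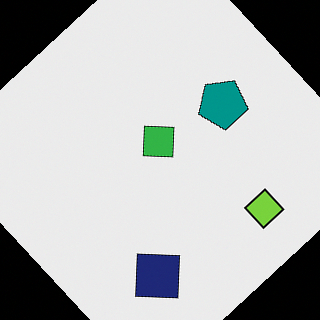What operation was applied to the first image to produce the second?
The image was rotated counter-clockwise by a large amount — several tens of degrees.

Every shape is tilted by the same angle and the image corners show triangular fill wedges — a whole-image rotation by a non-right angle.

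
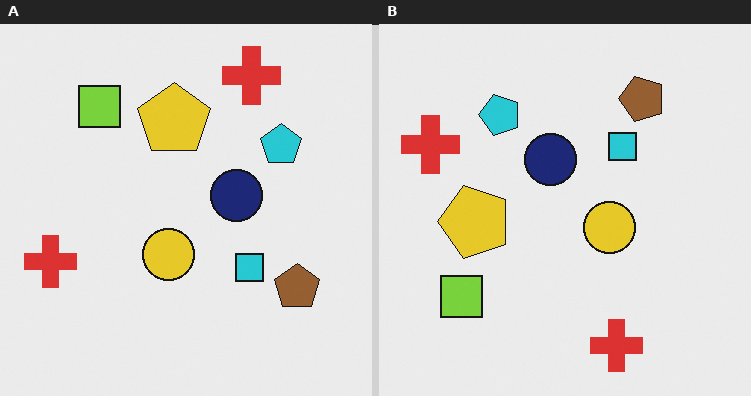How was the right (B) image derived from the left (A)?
Rotated 90° counter-clockwise.

The lime square sits in the top-left of the left (A) image and the bottom-left of the right (B) — consistent with a whole-image 90° counter-clockwise rotation.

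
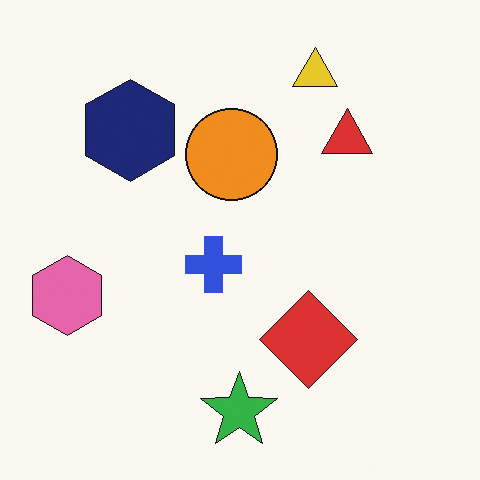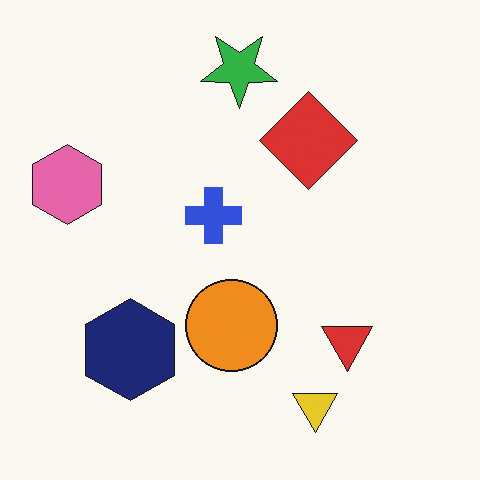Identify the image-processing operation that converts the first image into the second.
The image was flipped vertically (top ↔ bottom).

The green star is in the bottom of the first image and the top of the second — shapes on opposite sides of the horizontal midline have swapped in a mirror flip.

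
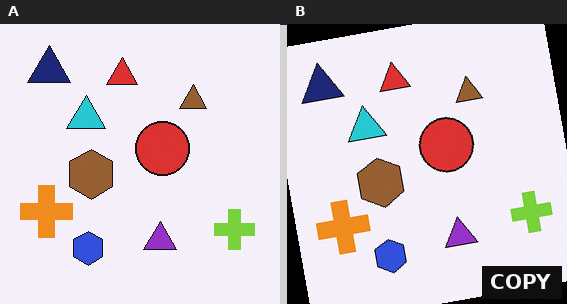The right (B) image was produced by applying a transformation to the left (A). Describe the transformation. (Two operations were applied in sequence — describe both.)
The image was rotated counter-clockwise by a small amount, then watermarked with the text "COPY" in the lower-right corner.

Every shape is tilted by the same angle and the image corners show triangular fill wedges — a whole-image rotation by a non-right angle. A dark label reading "COPY" appears in the lower-right corner.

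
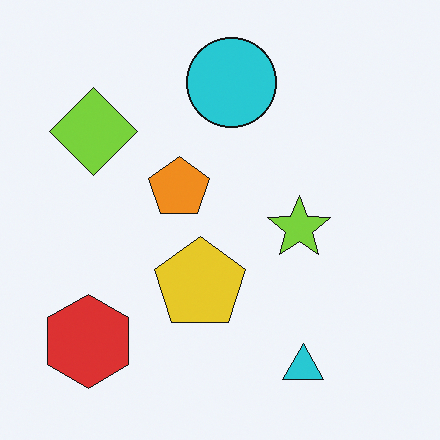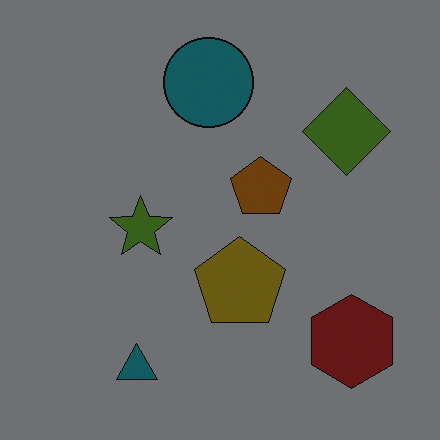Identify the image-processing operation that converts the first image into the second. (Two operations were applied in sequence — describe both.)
Substantially darkened, then flipped horizontally (left ↔ right).

Every pixel — background and shapes alike — is uniformly darkened. The red hexagon is in the bottom-left of the first image and the bottom-right of the second — shapes on opposite sides of the vertical midline have swapped in a mirror flip.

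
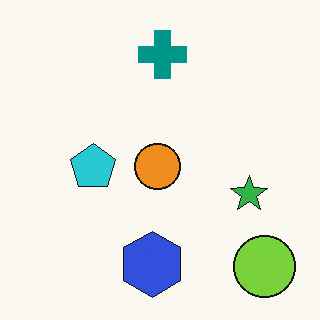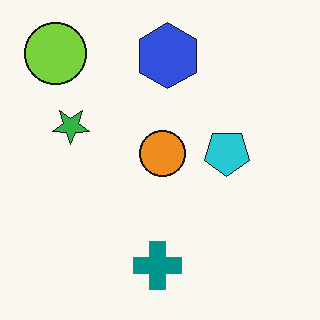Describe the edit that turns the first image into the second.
Rotated 180°.

The lime circle sits in the bottom-right of the first image and the top-left of the second — consistent with a whole-image 180° rotation.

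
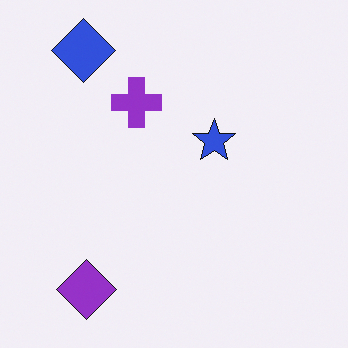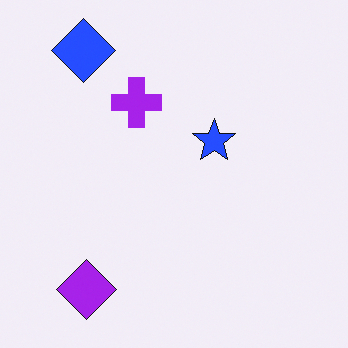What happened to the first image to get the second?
It was slightly oversaturated.

All colors are more vivid — a global saturation change.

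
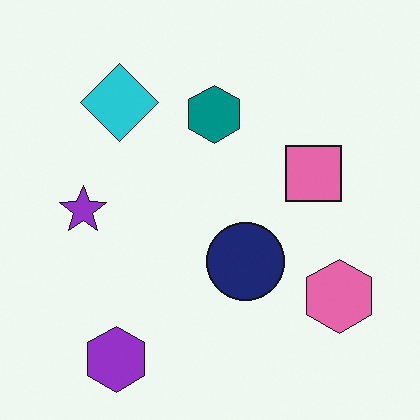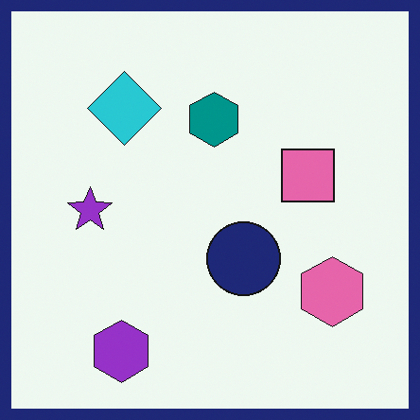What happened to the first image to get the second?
It was framed with a navy border.

A solid navy frame runs around the edge of the second image, with the content slightly shrunk inside it.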